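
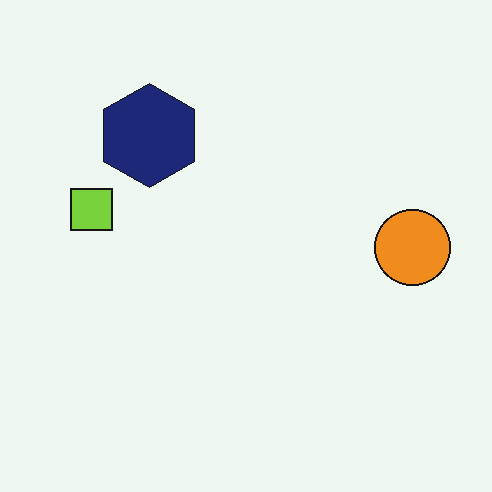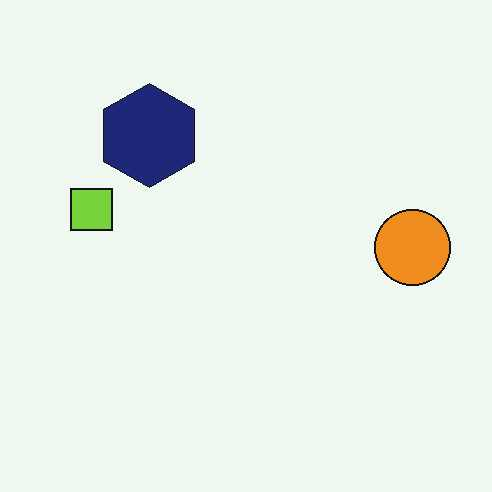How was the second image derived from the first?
Given moderate JPEG compression.

Blocky 8×8 compression artifacts appear around shape edges and the flat background shows ringing — characteristic JPEG degradation.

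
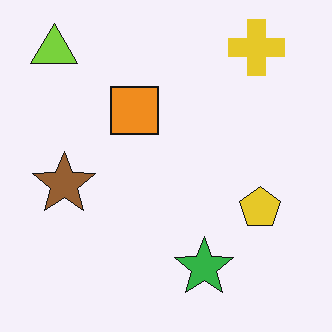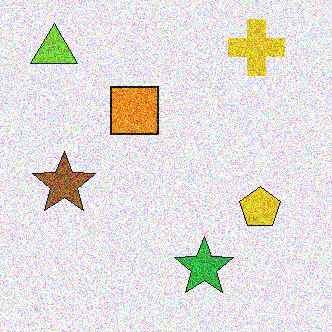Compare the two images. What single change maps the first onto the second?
The transformation is: degraded with strong gaussian noise.

Random speckle covers the whole image, including the flat background.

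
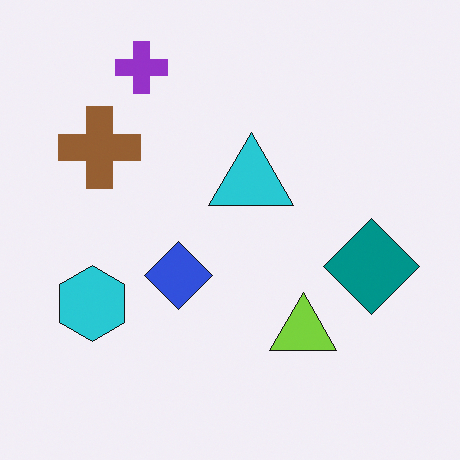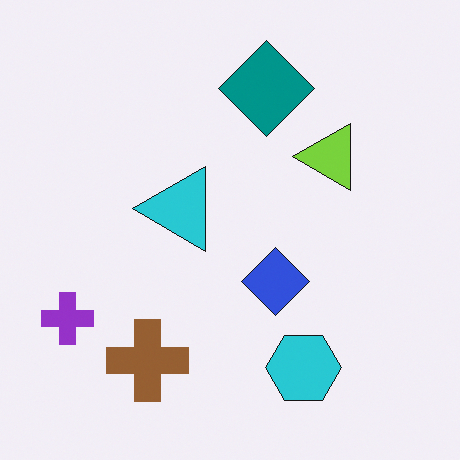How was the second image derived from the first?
Rotated 90° counter-clockwise.

The purple cross sits in the top-left of the first image and the bottom-left of the second — consistent with a whole-image 90° counter-clockwise rotation.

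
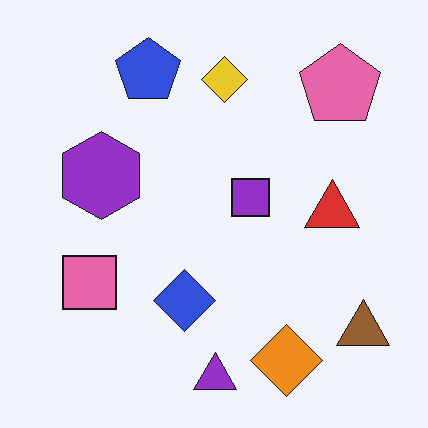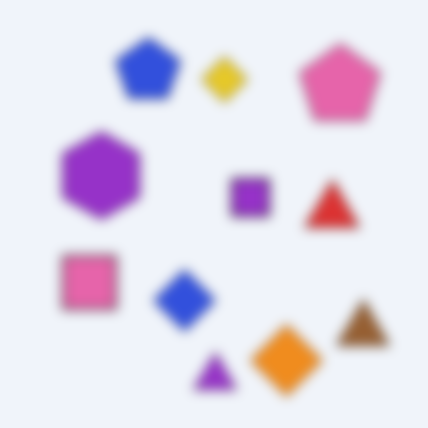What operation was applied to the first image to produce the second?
Strongly gaussian-blurred.

Shape edges and outlines are uniformly softened across the whole image.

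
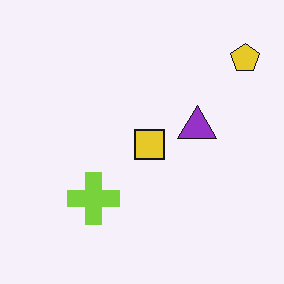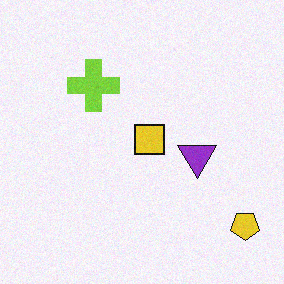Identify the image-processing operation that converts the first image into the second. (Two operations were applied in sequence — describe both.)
The image was flipped vertically (top ↔ bottom), then degraded with a light layer of grain.

The yellow pentagon is in the top-right of the first image and the bottom-right of the second — shapes on opposite sides of the horizontal midline have swapped in a mirror flip. Random speckle covers the whole image, including the flat background.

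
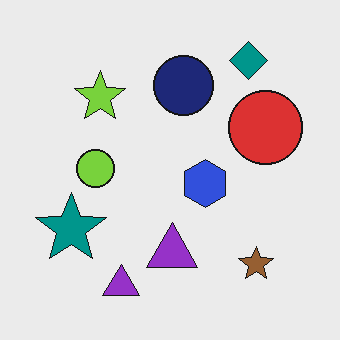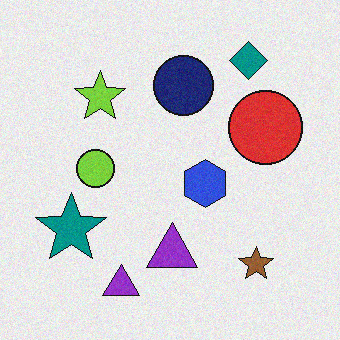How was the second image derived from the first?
The image was degraded with light additive noise.

Random speckle covers the whole image, including the flat background.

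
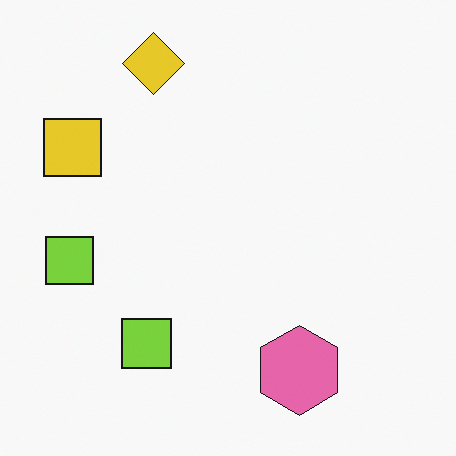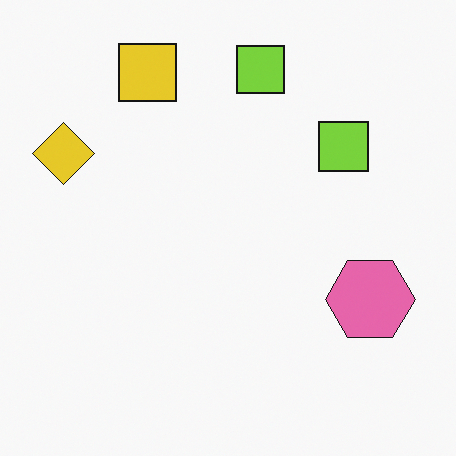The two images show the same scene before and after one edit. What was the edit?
The image was transposed (reflected across the top-left ↔ bottom-right diagonal).

Shapes have swapped their row and column positions — what was in the top-right is now in the bottom-left — a diagonal reflection.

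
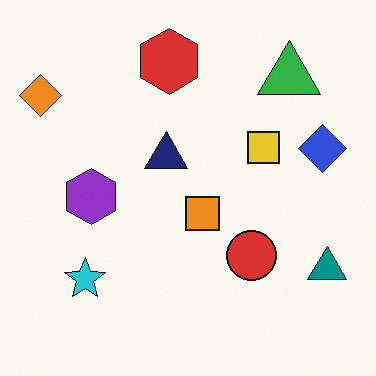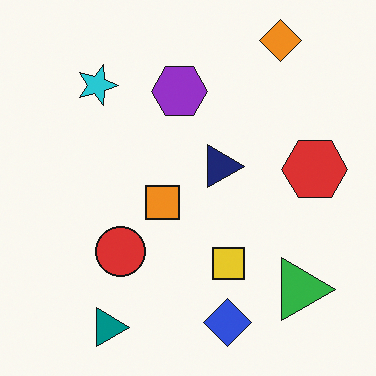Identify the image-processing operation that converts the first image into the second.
The second image is the first rotated 90° clockwise.

The orange diamond sits in the top-left of the first image and the top-right of the second — consistent with a whole-image 90° clockwise rotation.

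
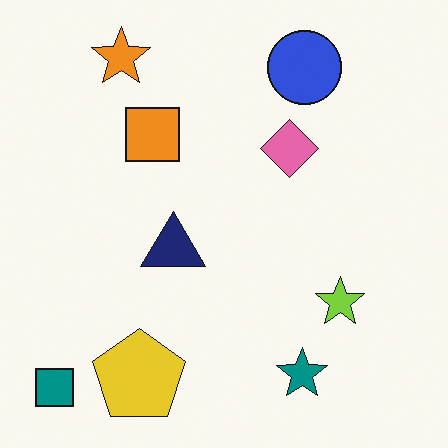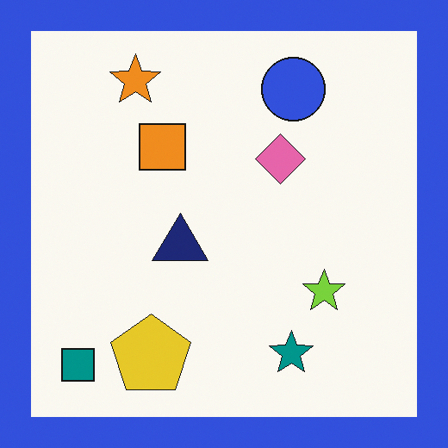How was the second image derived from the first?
Framed with a blue border.

A solid blue frame runs around the edge of the second image, with the content slightly shrunk inside it.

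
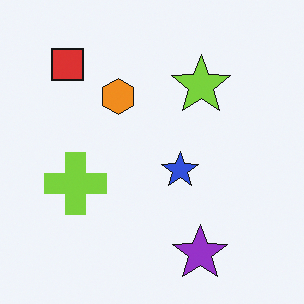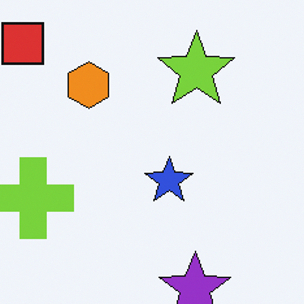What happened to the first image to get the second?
The second image is the first cropped slightly and scaled back up.

The visible shapes are larger and the field of view is narrower; shapes near the original edges may be partly or wholly outside the frame — a crop-and-rescale.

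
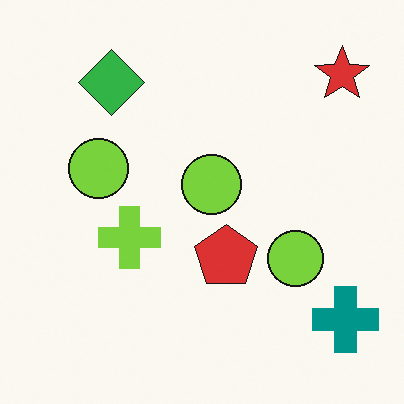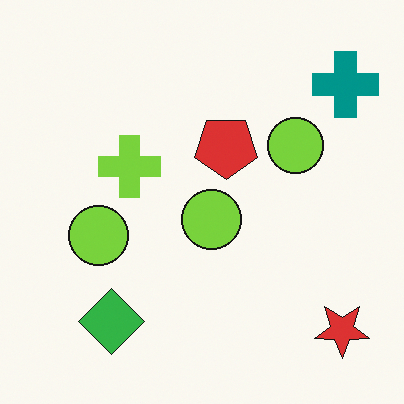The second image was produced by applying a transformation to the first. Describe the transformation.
It was flipped vertically (top ↔ bottom).

The red star is in the top-right of the first image and the bottom-right of the second — shapes on opposite sides of the horizontal midline have swapped in a mirror flip.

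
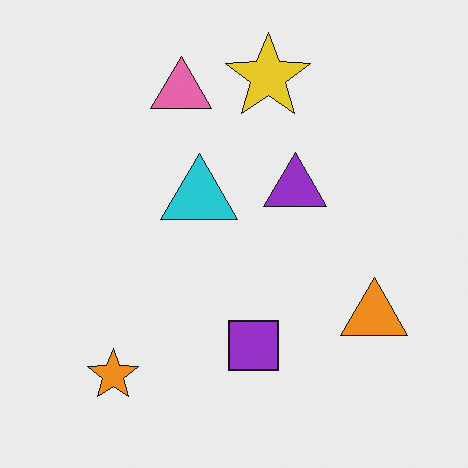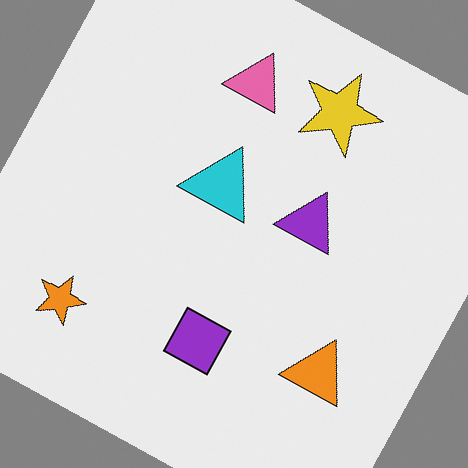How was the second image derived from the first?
It was rotated clockwise by a clearly visible amount.

Every shape is tilted by the same angle and the image corners show triangular fill wedges — a whole-image rotation by a non-right angle.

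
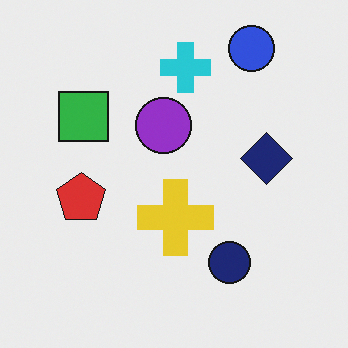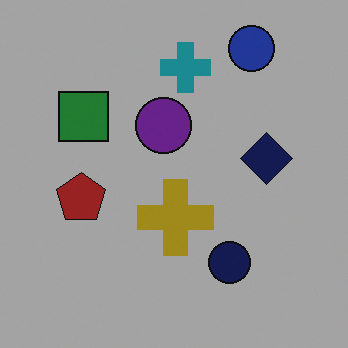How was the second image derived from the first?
The transformation is: substantially darkened.

Every pixel — background and shapes alike — is uniformly darkened.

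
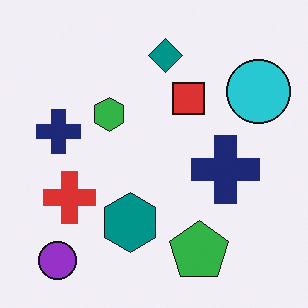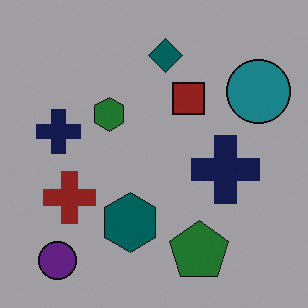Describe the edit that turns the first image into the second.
The second image is the first noticeably darkened.

Every pixel — background and shapes alike — is uniformly darkened.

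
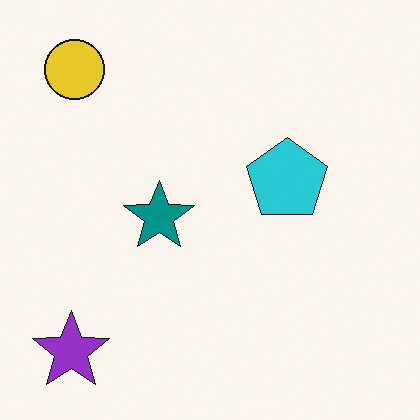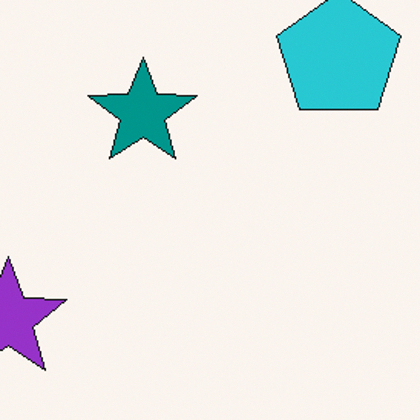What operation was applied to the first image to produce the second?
Cropped slightly and scaled back up.

The visible shapes are larger and the field of view is narrower; shapes near the original edges may be partly or wholly outside the frame — a crop-and-rescale.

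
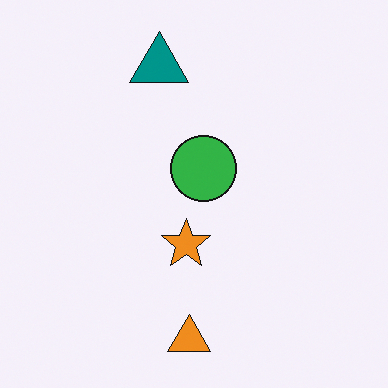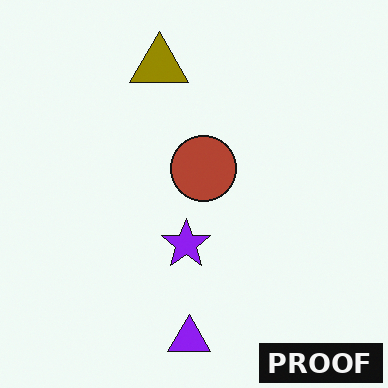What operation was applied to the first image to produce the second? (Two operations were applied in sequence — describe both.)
The second image is the first hue-shifted by a large amount, then watermarked with the text "PROOF" in the lower-right corner.

Every shape's color has rotated by the same amount around the hue wheel — a uniform hue shift. A dark label reading "PROOF" appears in the lower-right corner.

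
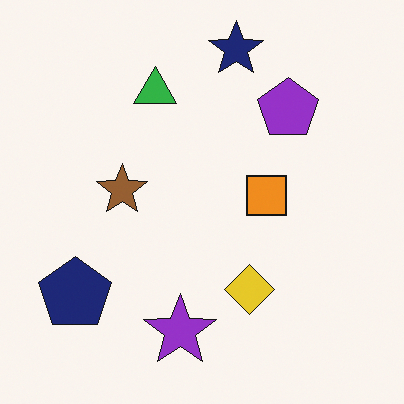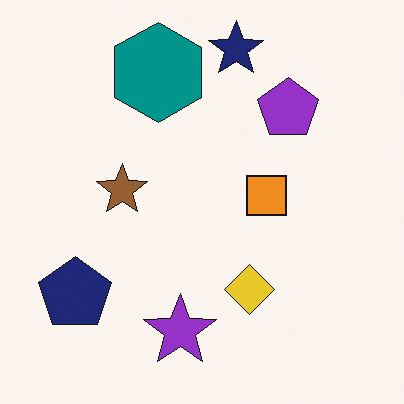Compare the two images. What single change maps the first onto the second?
The transformation is: overlaid with an additional teal hexagon.

A teal hexagon appears in the second image that is absent from the first.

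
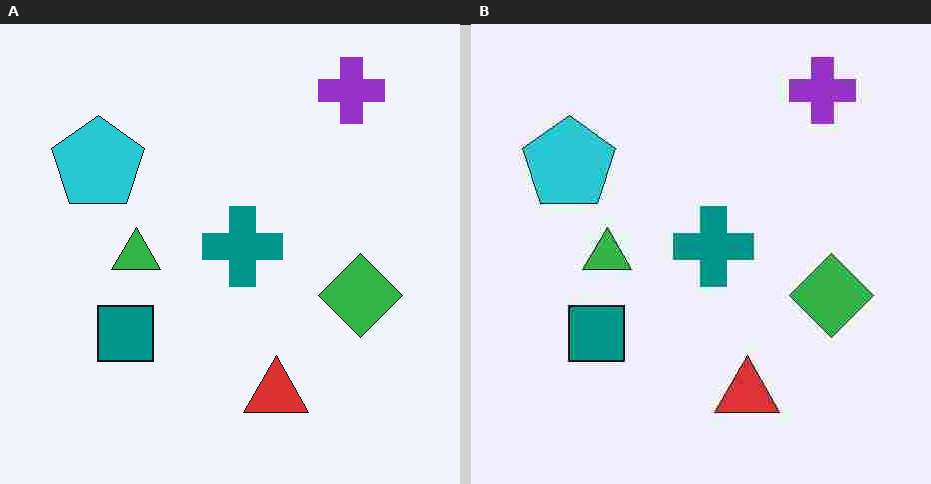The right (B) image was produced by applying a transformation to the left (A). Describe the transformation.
It was degraded with heavy JPEG compression.

Blocky 8×8 compression artifacts appear around shape edges and the flat background shows ringing — characteristic JPEG degradation.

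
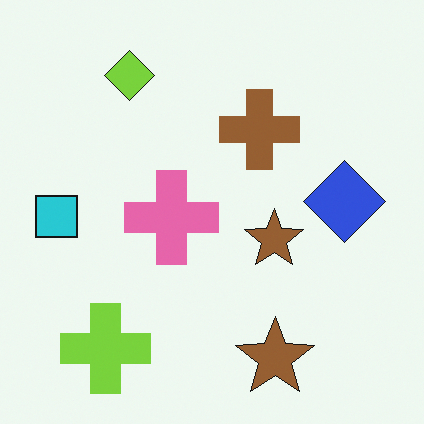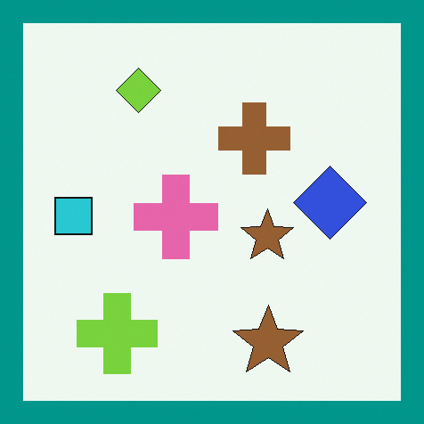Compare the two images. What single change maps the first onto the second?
This is the original image framed with a teal border.

A solid teal frame runs around the edge of the second image, with the content slightly shrunk inside it.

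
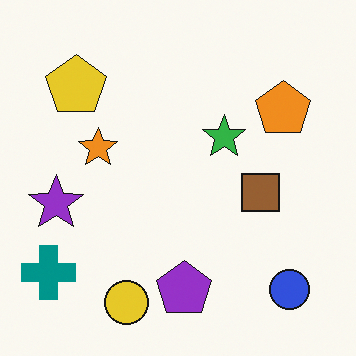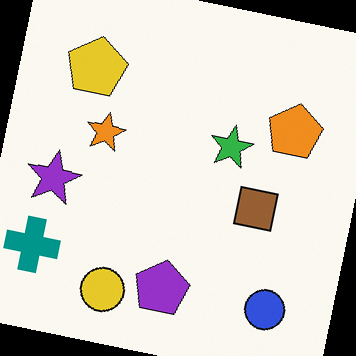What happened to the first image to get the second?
The transformation is: rotated clockwise by a few degrees.

Every shape is tilted by the same angle and the image corners show triangular fill wedges — a whole-image rotation by a non-right angle.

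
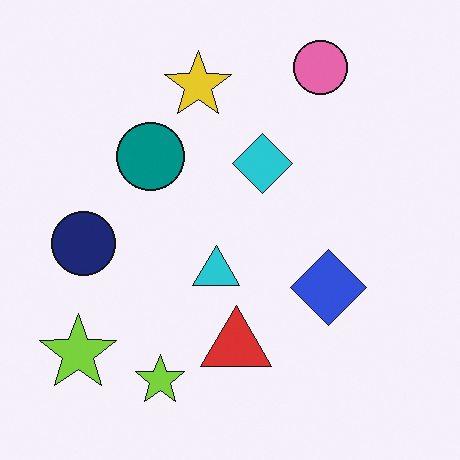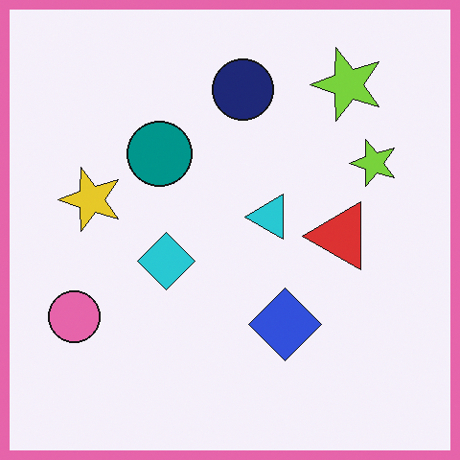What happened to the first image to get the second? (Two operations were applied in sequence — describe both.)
It was transposed (reflected across the top-left ↔ bottom-right diagonal), then framed with a pink border.

Shapes have swapped their row and column positions — what was in the top-right is now in the bottom-left — a diagonal reflection. A solid pink frame runs around the edge of the second image, with the content slightly shrunk inside it.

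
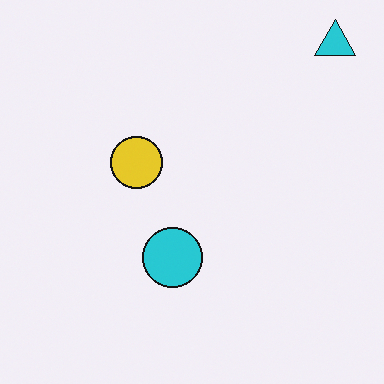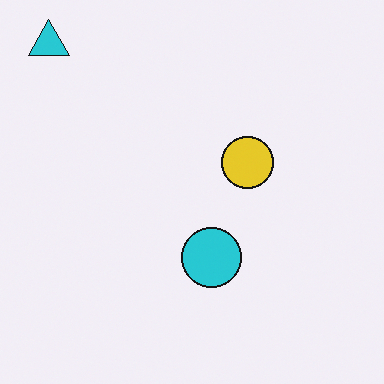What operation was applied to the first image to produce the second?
This is the original image flipped horizontally (left ↔ right).

The cyan triangle is in the top-right of the first image and the top-left of the second — shapes on opposite sides of the vertical midline have swapped in a mirror flip.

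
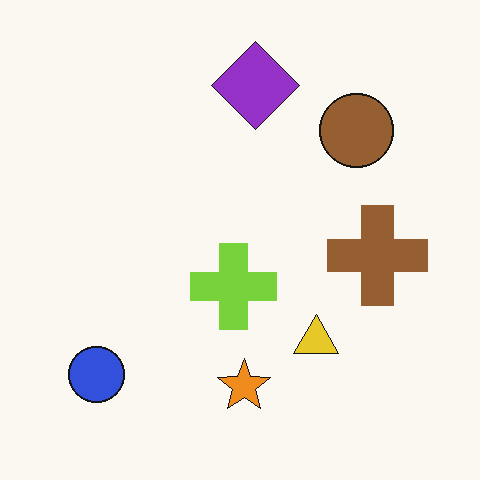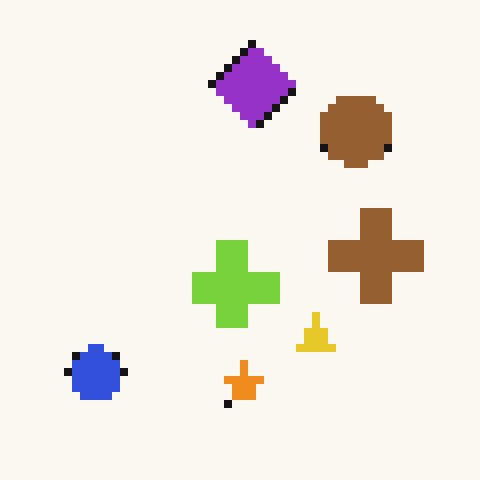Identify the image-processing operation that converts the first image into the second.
The transformation is: moderately pixelated.

Shapes are reduced to large square blocks; fine edges and outlines are lost — a downscale-then-upscale (mosaic) effect.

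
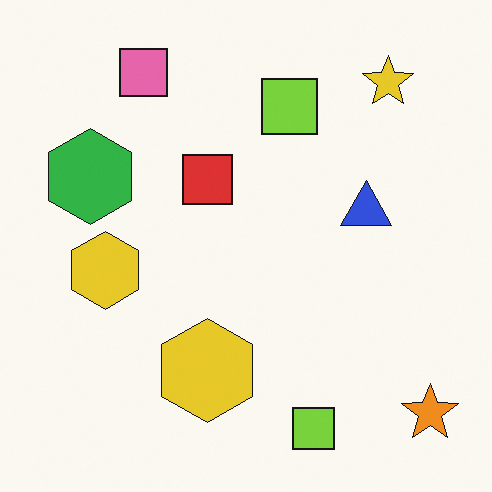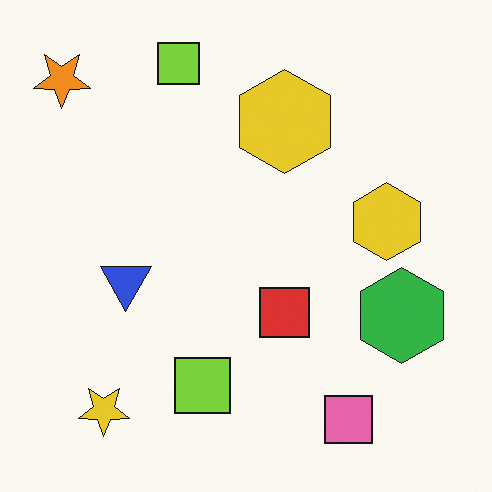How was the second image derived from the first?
The image was rotated 180°.

The orange star sits in the bottom-right of the first image and the top-left of the second — consistent with a whole-image 180° rotation.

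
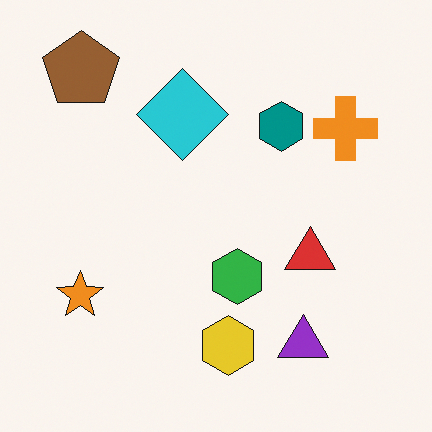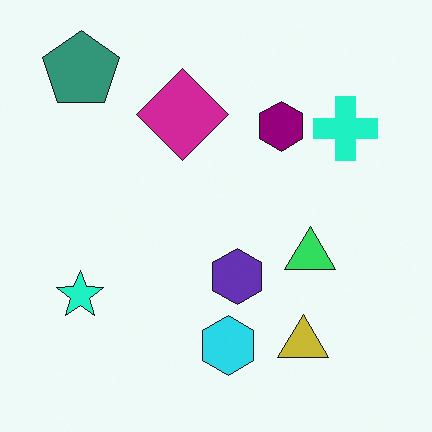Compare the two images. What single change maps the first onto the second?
It was hue-shifted by a moderate amount.

Every shape's color has rotated by the same amount around the hue wheel — a uniform hue shift.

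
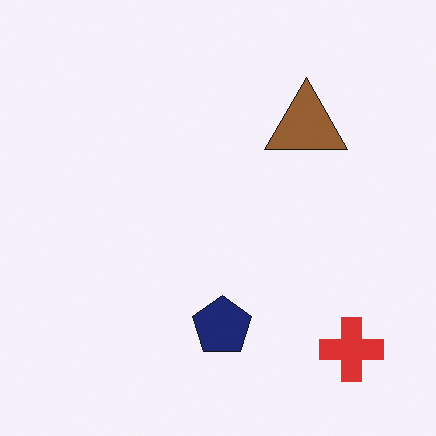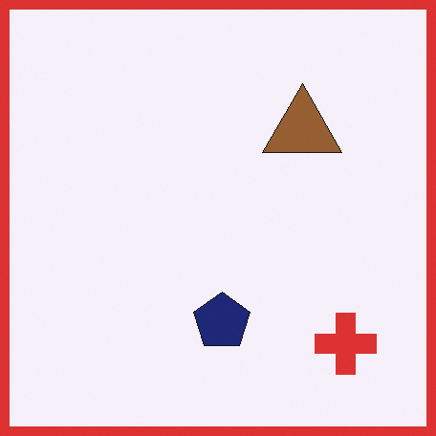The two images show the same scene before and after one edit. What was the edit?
The second image is the first framed with a red border.

A solid red frame runs around the edge of the second image, with the content slightly shrunk inside it.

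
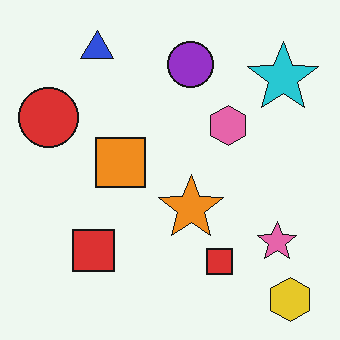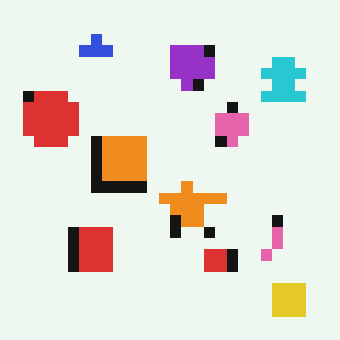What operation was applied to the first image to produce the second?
The second image is the first heavily pixelated into large blocks.

Shapes are reduced to large square blocks; fine edges and outlines are lost — a downscale-then-upscale (mosaic) effect.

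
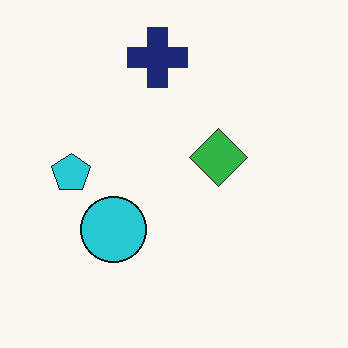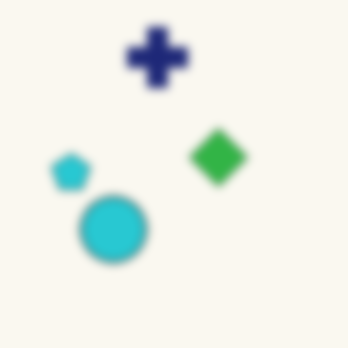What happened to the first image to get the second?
This is the original image noticeably gaussian-blurred.

Shape edges and outlines are uniformly softened across the whole image.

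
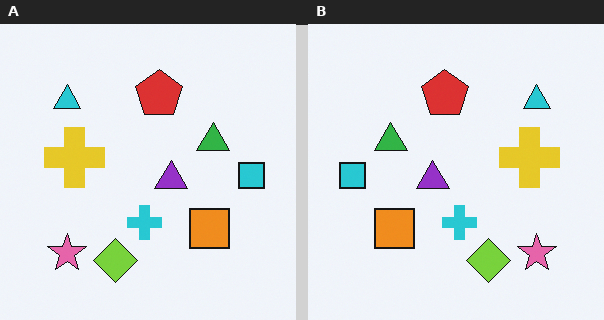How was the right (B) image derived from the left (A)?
This is the original image flipped horizontally (left ↔ right).

The cyan square is in the right of the left (A) image and the left of the right (B) — shapes on opposite sides of the vertical midline have swapped in a mirror flip.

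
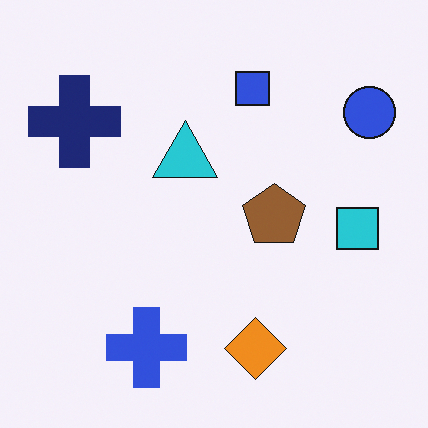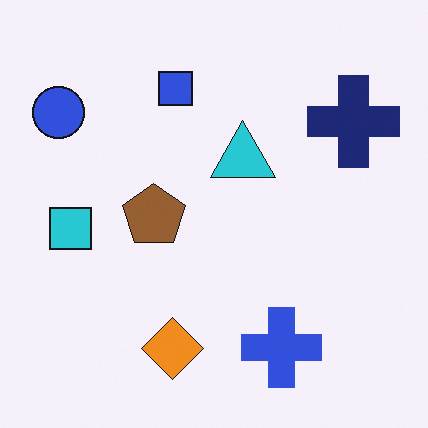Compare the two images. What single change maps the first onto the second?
The image was flipped horizontally (left ↔ right).

The blue circle is in the top-right of the first image and the top-left of the second — shapes on opposite sides of the vertical midline have swapped in a mirror flip.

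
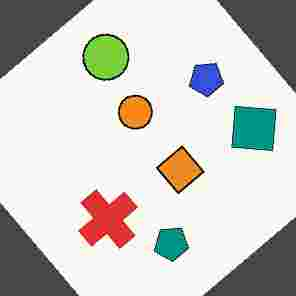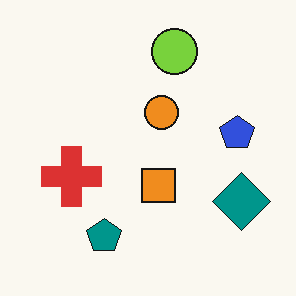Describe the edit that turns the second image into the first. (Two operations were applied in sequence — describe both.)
The first image is the second rotated counter-clockwise by a large amount — several tens of degrees, then degraded with heavy JPEG compression.

Every shape is tilted by the same angle and the image corners show triangular fill wedges — a whole-image rotation by a non-right angle. Blocky 8×8 compression artifacts appear around shape edges and the flat background shows ringing — characteristic JPEG degradation.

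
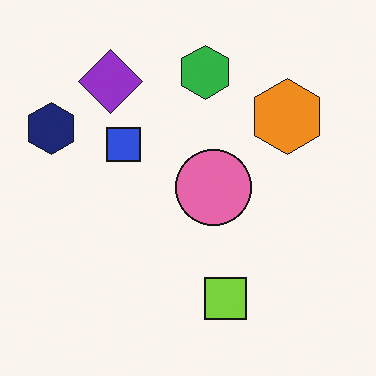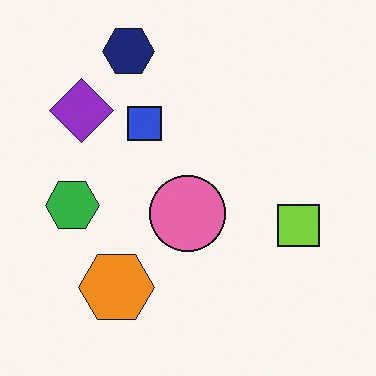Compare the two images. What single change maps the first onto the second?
It was transposed (reflected across the top-left ↔ bottom-right diagonal).

Shapes have swapped their row and column positions — what was in the top-right is now in the bottom-left — a diagonal reflection.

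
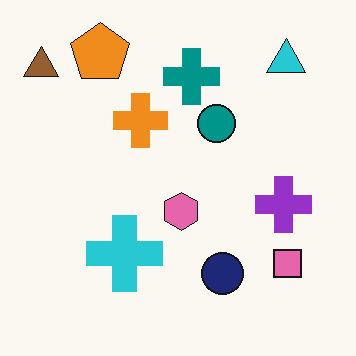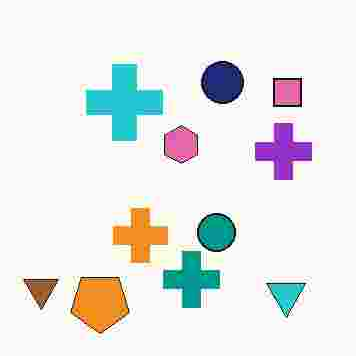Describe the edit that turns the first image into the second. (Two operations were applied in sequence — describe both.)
It was degraded with heavy JPEG compression, then flipped vertically (top ↔ bottom).

Blocky 8×8 compression artifacts appear around shape edges and the flat background shows ringing — characteristic JPEG degradation. The orange pentagon is in the top-left of the first image and the bottom-left of the second — shapes on opposite sides of the horizontal midline have swapped in a mirror flip.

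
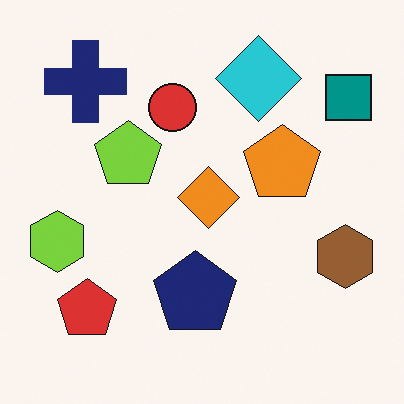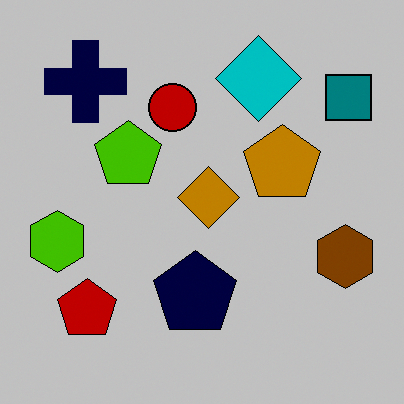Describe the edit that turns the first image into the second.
The image was aggressively posterized.

Each flat color has snapped to a coarser quantized level — most visibly, the near-white background has dropped to a flat grey.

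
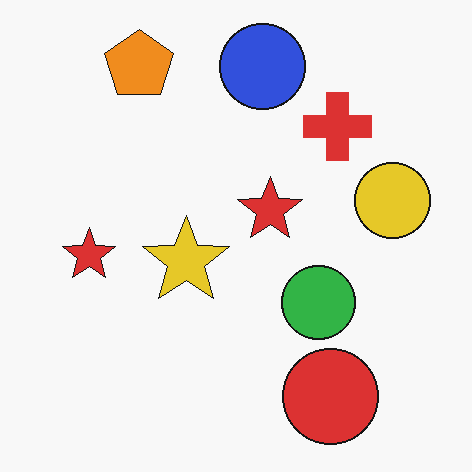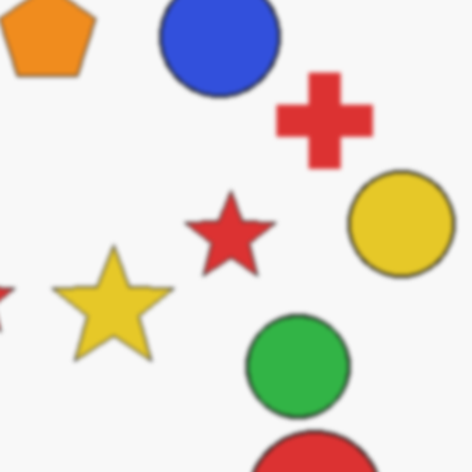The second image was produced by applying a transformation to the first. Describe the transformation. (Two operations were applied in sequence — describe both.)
It was given a subtle gaussian blur, then cropped to a modestly smaller region and rescaled.

Shape edges and outlines are uniformly softened across the whole image. The visible shapes are larger and the field of view is narrower; shapes near the original edges may be partly or wholly outside the frame — a crop-and-rescale.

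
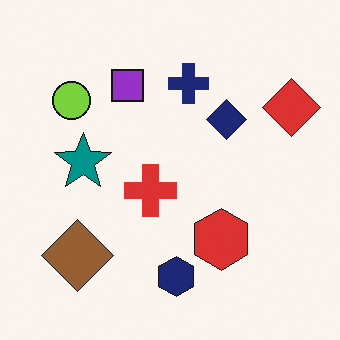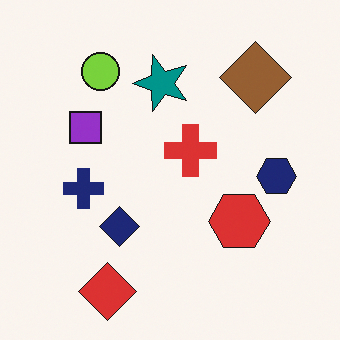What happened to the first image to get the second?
The transformation is: transposed (reflected across the top-left ↔ bottom-right diagonal).

Shapes have swapped their row and column positions — what was in the top-right is now in the bottom-left — a diagonal reflection.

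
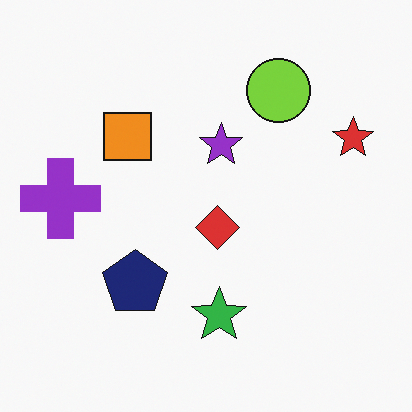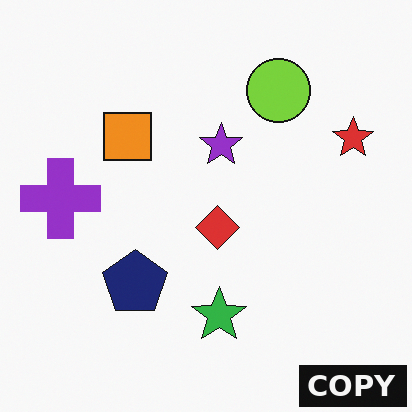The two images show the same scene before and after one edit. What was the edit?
The second image is the first watermarked with the text "COPY" in the lower-right corner.

A dark label reading "COPY" appears in the lower-right corner.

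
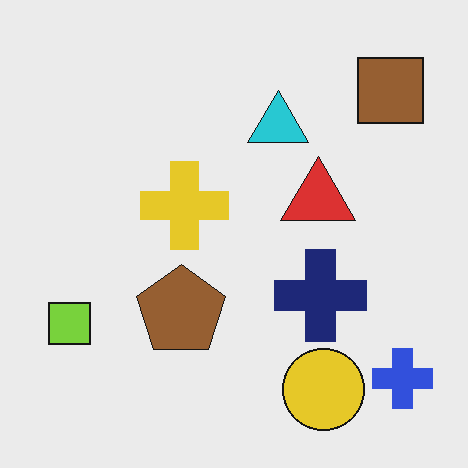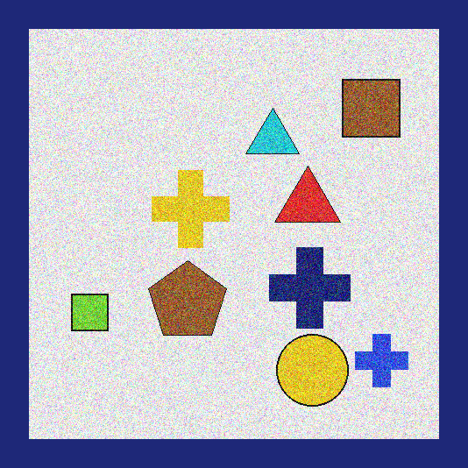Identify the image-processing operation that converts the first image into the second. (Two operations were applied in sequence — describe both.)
This is the original image degraded with heavy additive noise, then framed with a navy border.

Random speckle covers the whole image, including the flat background. A solid navy frame runs around the edge of the second image, with the content slightly shrunk inside it.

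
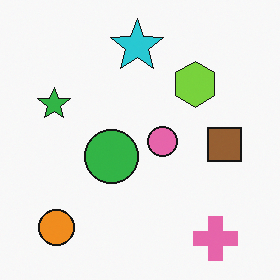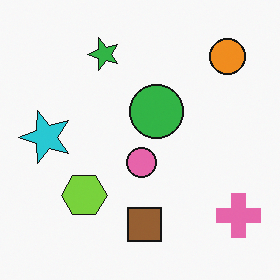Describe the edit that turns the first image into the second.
The transformation is: transposed (reflected across the top-left ↔ bottom-right diagonal).

Shapes have swapped their row and column positions — what was in the top-right is now in the bottom-left — a diagonal reflection.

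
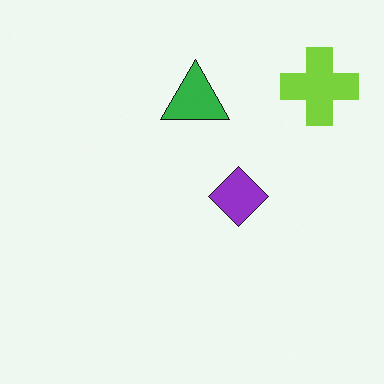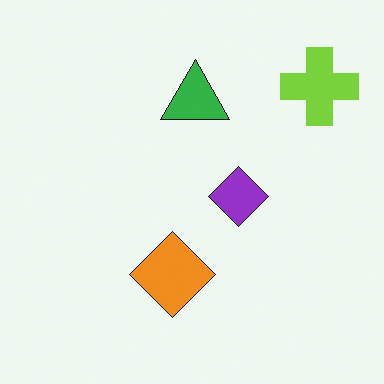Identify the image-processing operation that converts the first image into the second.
Overlaid with an additional orange diamond.

An orange diamond appears in the second image that is absent from the first.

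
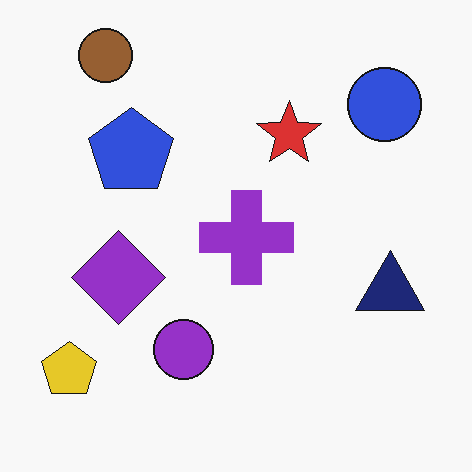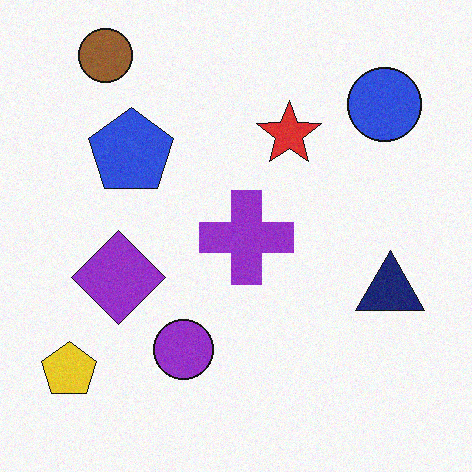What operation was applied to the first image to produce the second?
The second image is the first degraded with light additive noise.

Random speckle covers the whole image, including the flat background.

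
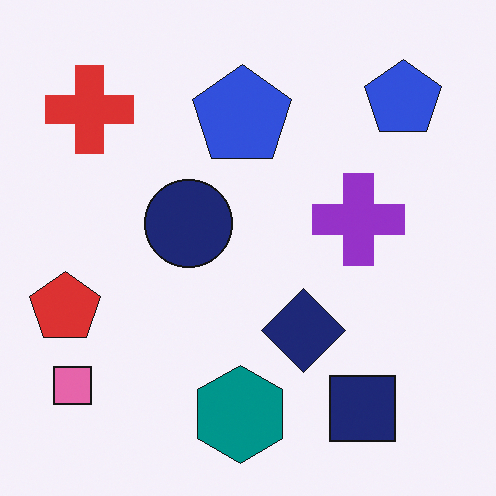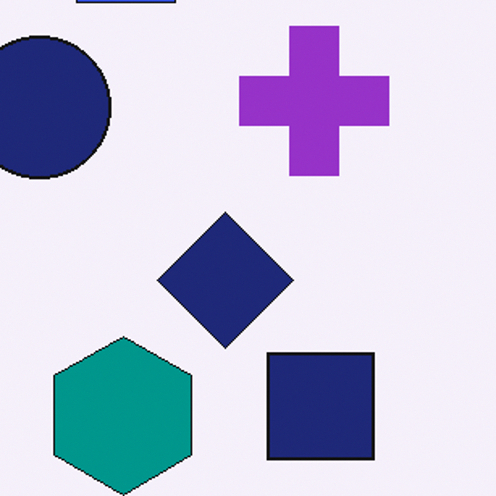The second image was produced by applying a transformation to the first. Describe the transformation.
Cropped to a noticeably smaller region and rescaled.

The visible shapes are larger and the field of view is narrower; shapes near the original edges may be partly or wholly outside the frame — a crop-and-rescale.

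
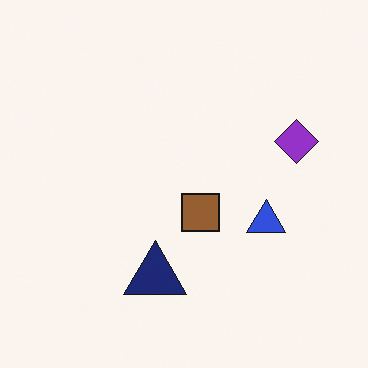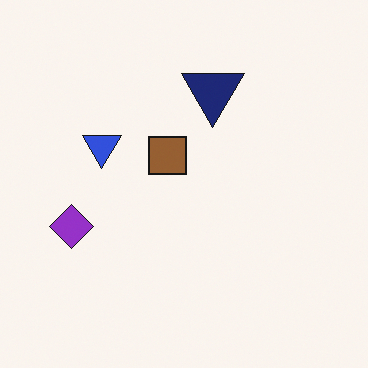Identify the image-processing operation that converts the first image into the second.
The image was rotated 180°.

The purple diamond sits in the right of the first image and the left of the second — consistent with a whole-image 180° rotation.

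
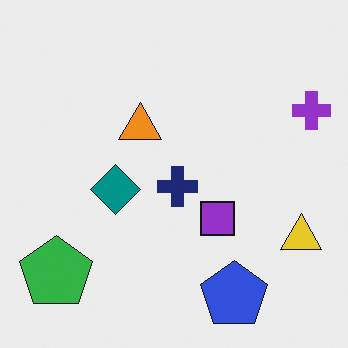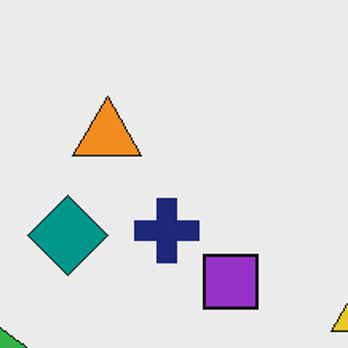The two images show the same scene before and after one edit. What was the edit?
The transformation is: cropped slightly and scaled back up.

The visible shapes are larger and the field of view is narrower; shapes near the original edges may be partly or wholly outside the frame — a crop-and-rescale.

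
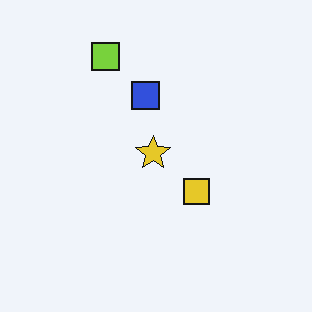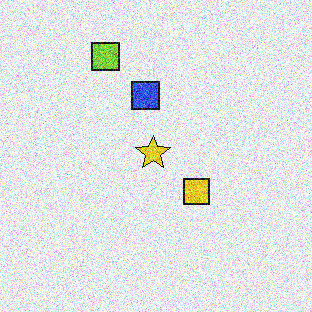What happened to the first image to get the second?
Degraded with a thick layer of grain.

Random speckle covers the whole image, including the flat background.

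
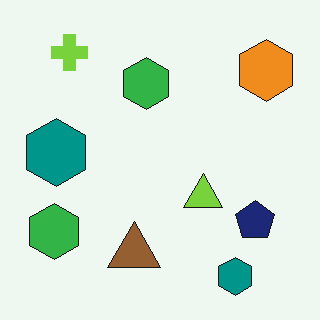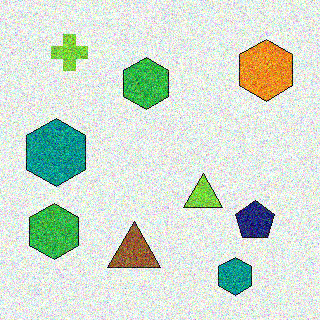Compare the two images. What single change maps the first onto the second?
Degraded with a thick layer of grain.

Random speckle covers the whole image, including the flat background.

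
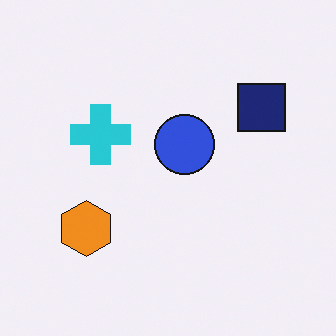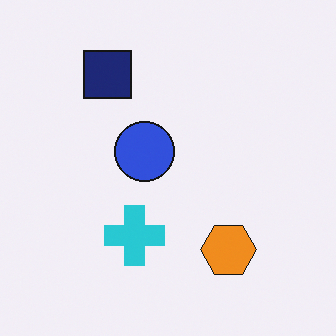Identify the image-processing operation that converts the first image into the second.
It was rotated 90° counter-clockwise.

The navy square sits in the top-right of the first image and the top-left of the second — consistent with a whole-image 90° counter-clockwise rotation.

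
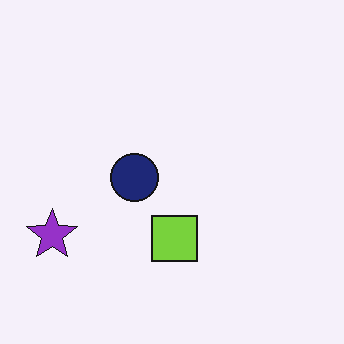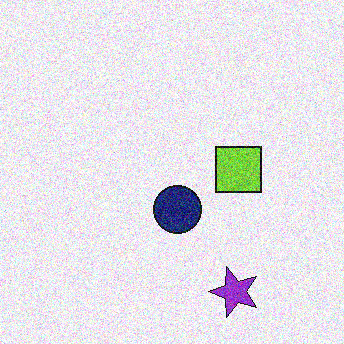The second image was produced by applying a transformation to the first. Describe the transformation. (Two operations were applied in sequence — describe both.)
The second image is the first rotated 90° counter-clockwise, then degraded with heavy additive noise.

The purple star sits in the bottom-left of the first image and the bottom-right of the second — consistent with a whole-image 90° counter-clockwise rotation. Random speckle covers the whole image, including the flat background.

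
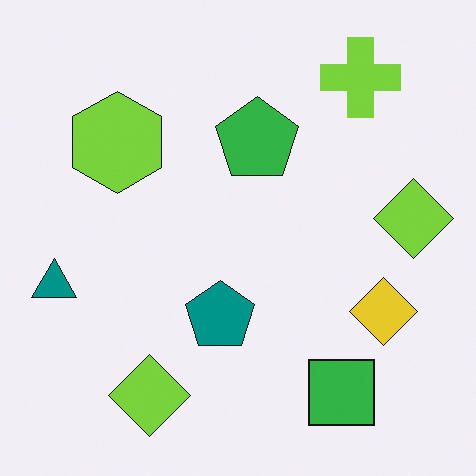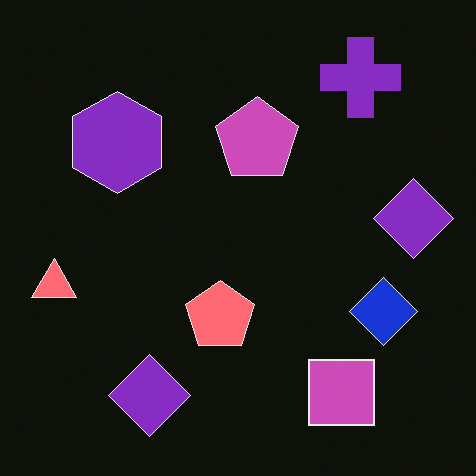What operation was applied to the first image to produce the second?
This is the original image color-inverted (negative).

The light background has become dark and every shape's color is its complement — a photographic negative.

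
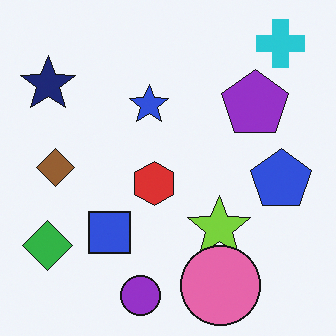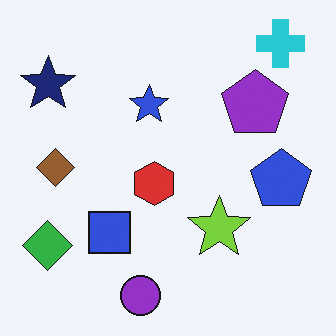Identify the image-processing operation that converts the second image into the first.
The image was overlaid with an additional pink circle.

A pink circle appears in the first image that is absent from the second.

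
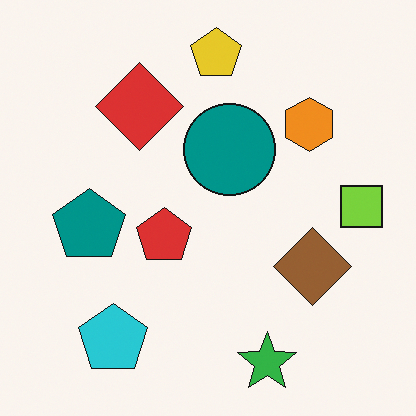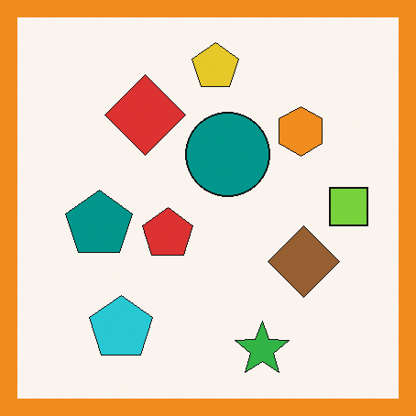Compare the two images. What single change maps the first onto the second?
This is the original image framed with a orange border.

A solid orange frame runs around the edge of the second image, with the content slightly shrunk inside it.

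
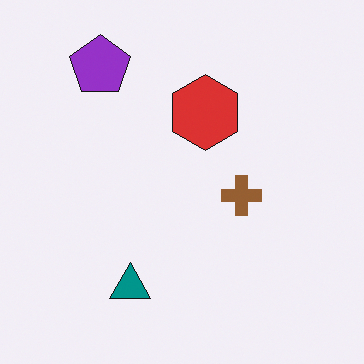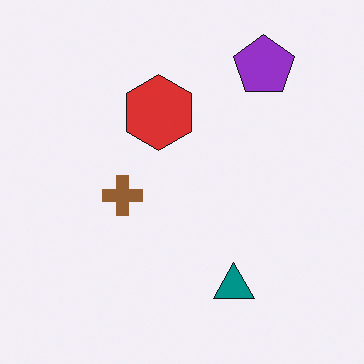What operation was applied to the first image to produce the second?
The transformation is: flipped horizontally (left ↔ right).

The purple pentagon is in the top-left of the first image and the top-right of the second — shapes on opposite sides of the vertical midline have swapped in a mirror flip.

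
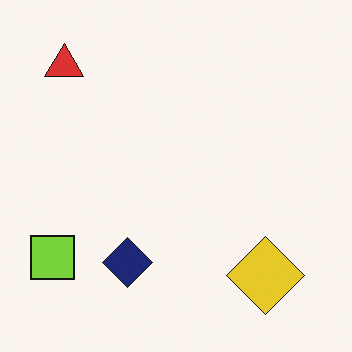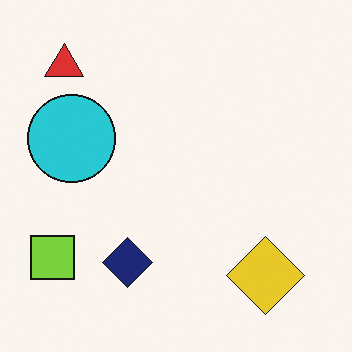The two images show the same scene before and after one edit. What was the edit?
The image was overlaid with an additional cyan circle.

A cyan circle appears in the second image that is absent from the first.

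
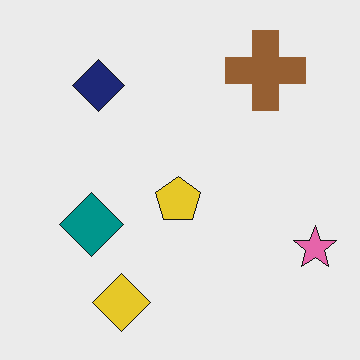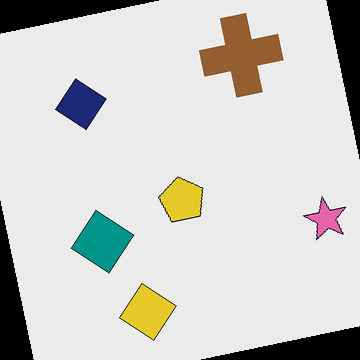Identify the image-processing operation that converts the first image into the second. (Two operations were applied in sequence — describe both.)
The image was rotated counter-clockwise by a slight angle, then given moderate JPEG compression.

Every shape is tilted by the same angle and the image corners show triangular fill wedges — a whole-image rotation by a non-right angle. Blocky 8×8 compression artifacts appear around shape edges and the flat background shows ringing — characteristic JPEG degradation.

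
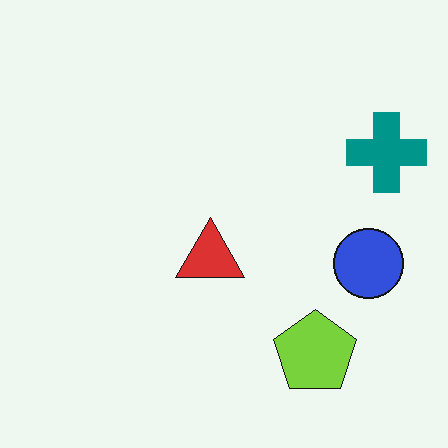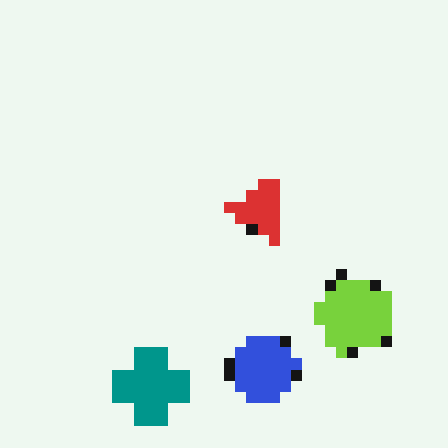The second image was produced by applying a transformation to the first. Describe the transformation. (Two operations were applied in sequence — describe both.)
The second image is the first heavily pixelated into large blocks, then transposed (reflected across the top-left ↔ bottom-right diagonal).

Shapes are reduced to large square blocks; fine edges and outlines are lost — a downscale-then-upscale (mosaic) effect. Shapes have swapped their row and column positions — what was in the top-right is now in the bottom-left — a diagonal reflection.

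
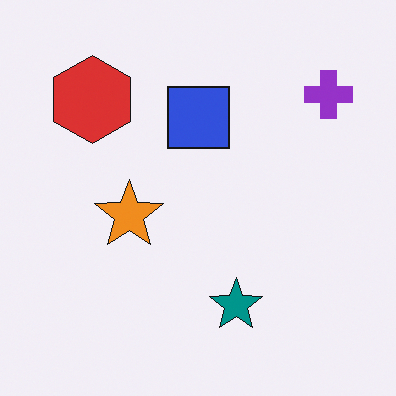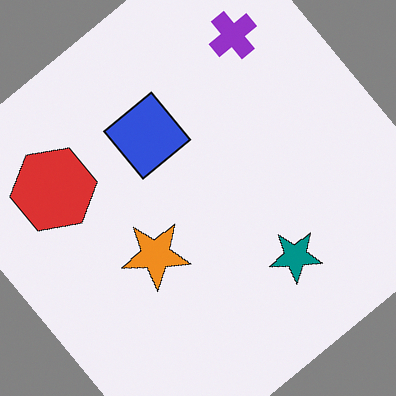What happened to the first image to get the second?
Rotated counter-clockwise by a large amount — several tens of degrees.

Every shape is tilted by the same angle and the image corners show triangular fill wedges — a whole-image rotation by a non-right angle.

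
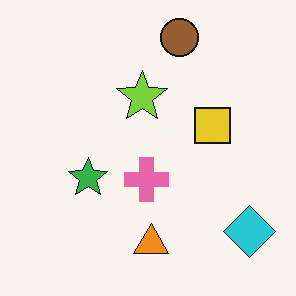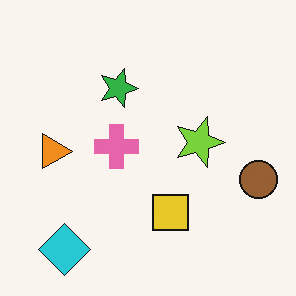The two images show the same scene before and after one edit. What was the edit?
The image was rotated 90° clockwise.

The cyan diamond sits in the bottom-right of the first image and the bottom-left of the second — consistent with a whole-image 90° clockwise rotation.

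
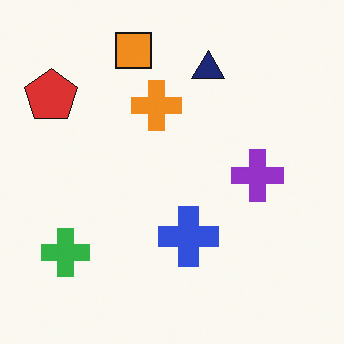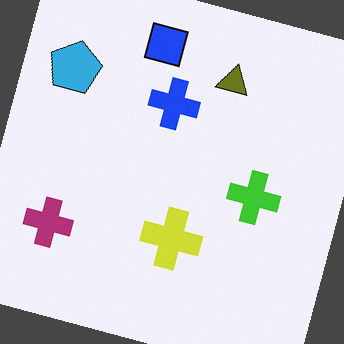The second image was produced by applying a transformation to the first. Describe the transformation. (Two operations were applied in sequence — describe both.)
The image was hue-shifted through roughly half the color wheel, then rotated clockwise by a clearly visible amount.

Every shape's color has rotated by the same amount around the hue wheel — a uniform hue shift. Every shape is tilted by the same angle and the image corners show triangular fill wedges — a whole-image rotation by a non-right angle.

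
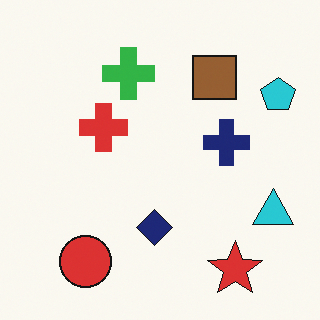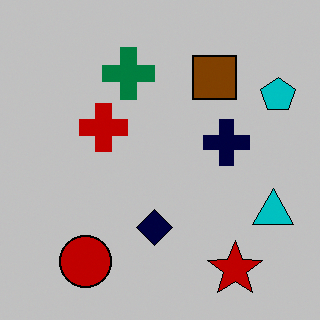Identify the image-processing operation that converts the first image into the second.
It was heavily posterized to just a handful of flat colors.

Each flat color has snapped to a coarser quantized level — most visibly, the near-white background has dropped to a flat grey.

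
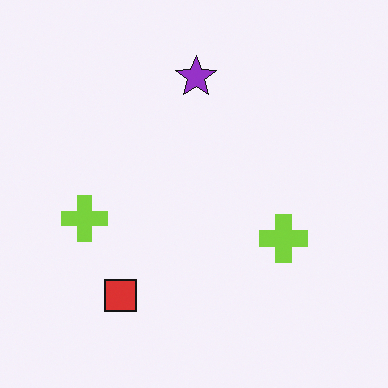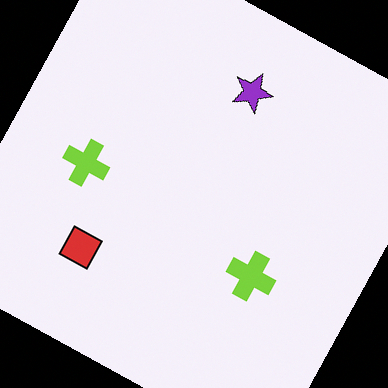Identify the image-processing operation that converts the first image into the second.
Rotated clockwise by a clearly visible amount.

Every shape is tilted by the same angle and the image corners show triangular fill wedges — a whole-image rotation by a non-right angle.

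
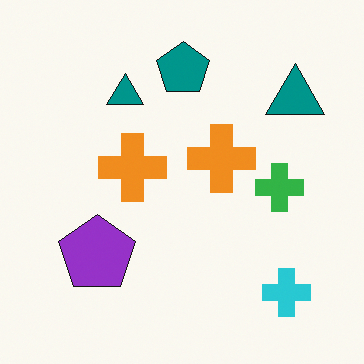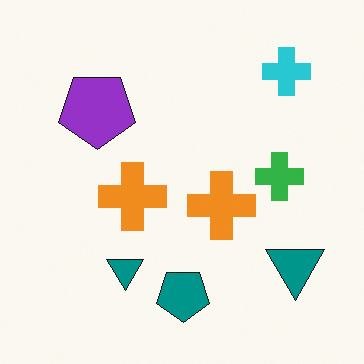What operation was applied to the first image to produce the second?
It was flipped vertically (top ↔ bottom).

The teal pentagon is in the top of the first image and the bottom of the second — shapes on opposite sides of the horizontal midline have swapped in a mirror flip.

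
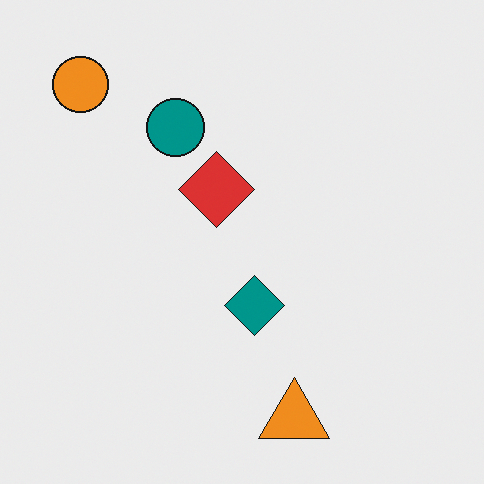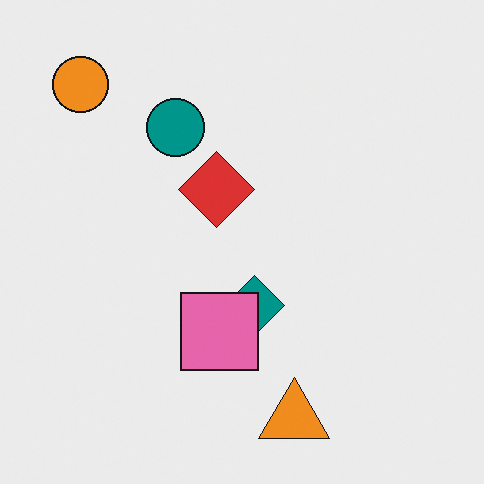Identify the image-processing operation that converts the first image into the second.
The image was overlaid with an additional pink square.

A pink square appears in the second image that is absent from the first.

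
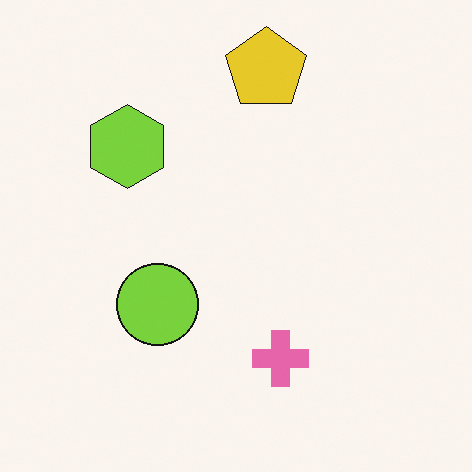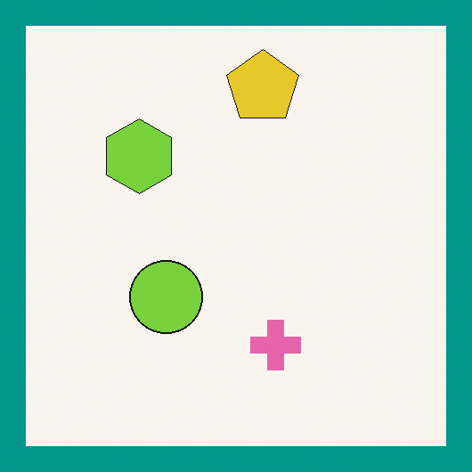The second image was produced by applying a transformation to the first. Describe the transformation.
The transformation is: framed with a teal border.

A solid teal frame runs around the edge of the second image, with the content slightly shrunk inside it.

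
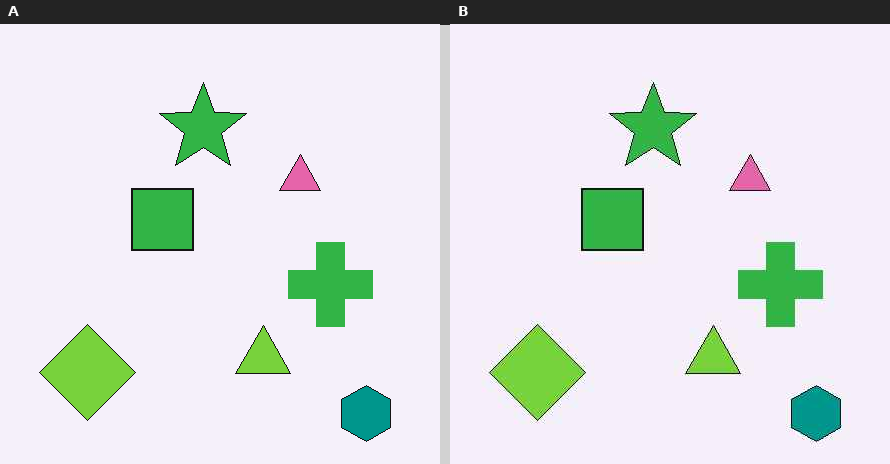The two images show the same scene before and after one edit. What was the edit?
The right (B) image is the left (A) given moderate JPEG compression.

Blocky 8×8 compression artifacts appear around shape edges and the flat background shows ringing — characteristic JPEG degradation.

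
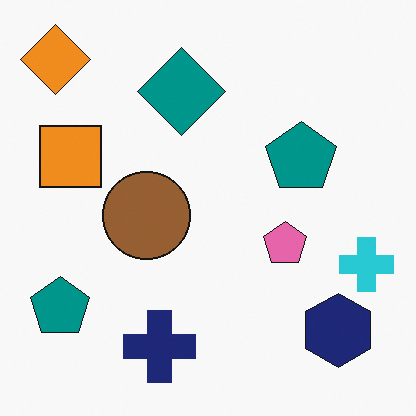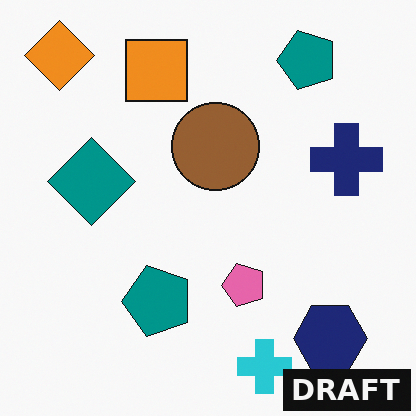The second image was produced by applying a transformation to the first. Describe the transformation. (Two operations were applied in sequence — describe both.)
It was transposed (reflected across the top-left ↔ bottom-right diagonal), then watermarked with the text "DRAFT" in the lower-right corner.

Shapes have swapped their row and column positions — what was in the top-right is now in the bottom-left — a diagonal reflection. A dark label reading "DRAFT" appears in the lower-right corner.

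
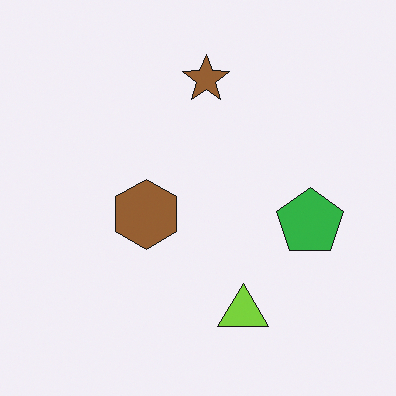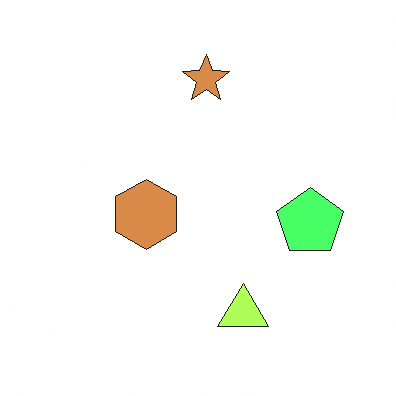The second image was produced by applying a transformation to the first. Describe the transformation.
It was noticeably brightened.

Every pixel — background and shapes alike — is uniformly brightened.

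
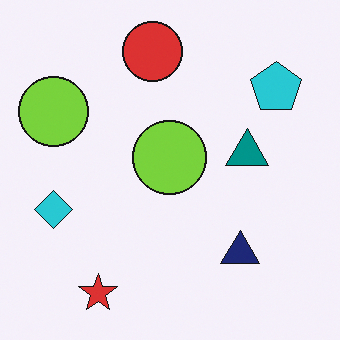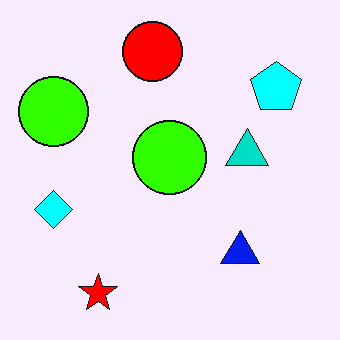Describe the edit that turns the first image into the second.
It was heavily oversaturated.

All colors are more vivid — a global saturation change.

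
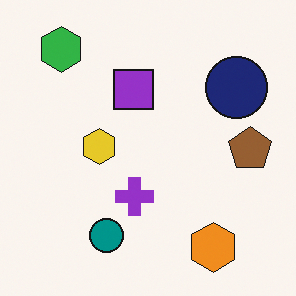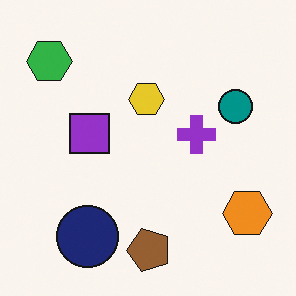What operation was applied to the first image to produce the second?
The image was transposed (reflected across the top-left ↔ bottom-right diagonal).

Shapes have swapped their row and column positions — what was in the top-right is now in the bottom-left — a diagonal reflection.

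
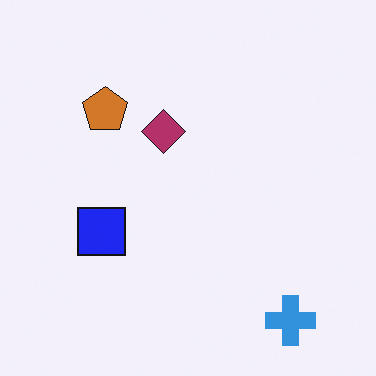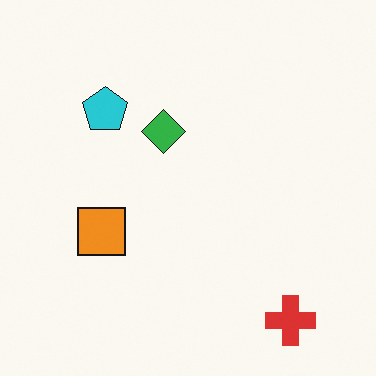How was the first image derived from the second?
Hue-shifted by a large amount.

Every shape's color has rotated by the same amount around the hue wheel — a uniform hue shift.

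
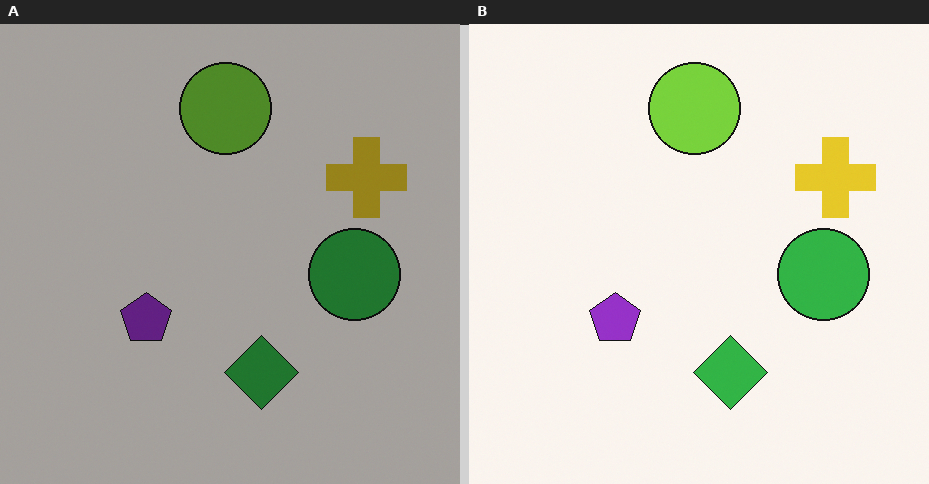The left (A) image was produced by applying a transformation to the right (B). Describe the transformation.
The transformation is: darkened a lot.

Every pixel — background and shapes alike — is uniformly darkened.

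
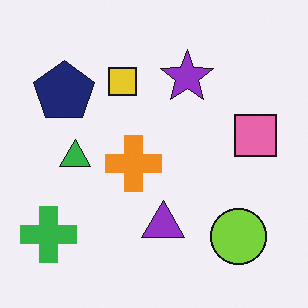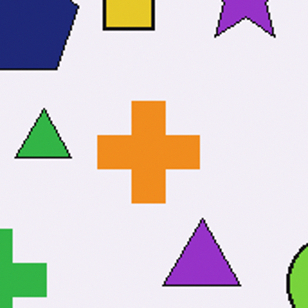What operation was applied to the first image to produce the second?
The transformation is: cropped to a noticeably smaller region and rescaled.

The visible shapes are larger and the field of view is narrower; shapes near the original edges may be partly or wholly outside the frame — a crop-and-rescale.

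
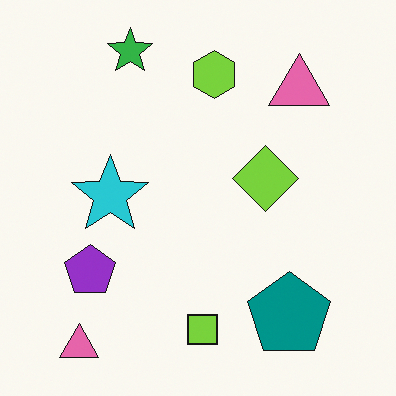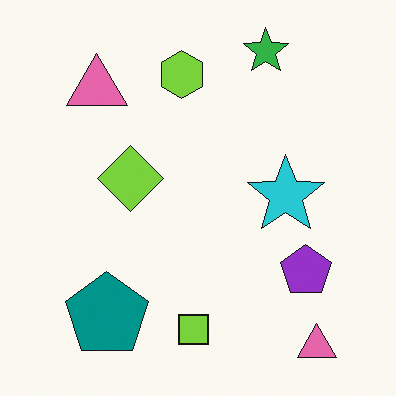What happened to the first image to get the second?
Flipped horizontally (left ↔ right).

The purple pentagon is in the bottom-left of the first image and the bottom-right of the second — shapes on opposite sides of the vertical midline have swapped in a mirror flip.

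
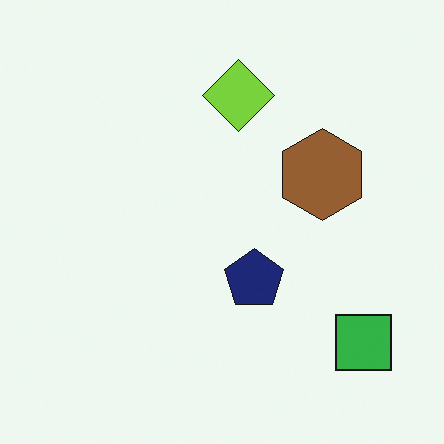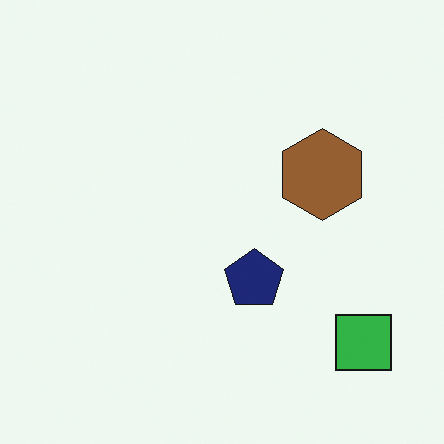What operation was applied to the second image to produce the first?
This is the original image overlaid with an additional lime diamond.

A lime diamond appears in the first image that is absent from the second.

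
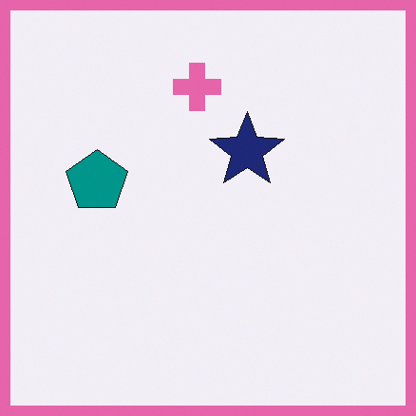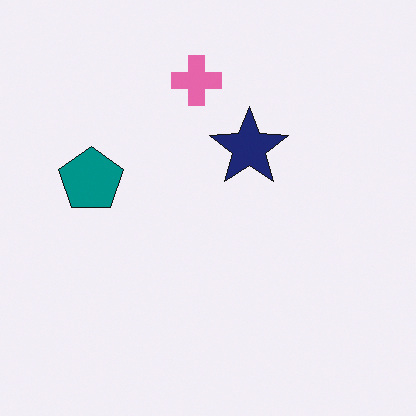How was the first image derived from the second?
The transformation is: framed with a pink border.

A solid pink frame runs around the edge of the first image, with the content slightly shrunk inside it.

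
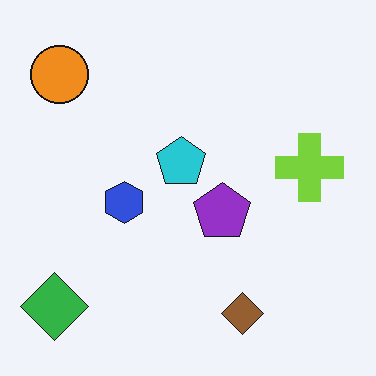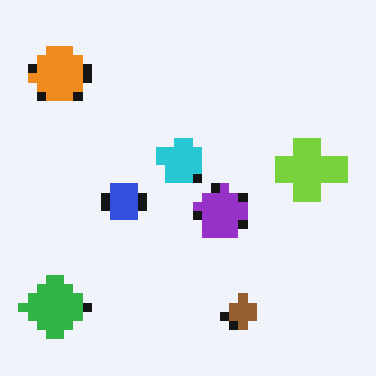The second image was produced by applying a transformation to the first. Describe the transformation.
The transformation is: coarsely pixelated.

Shapes are reduced to large square blocks; fine edges and outlines are lost — a downscale-then-upscale (mosaic) effect.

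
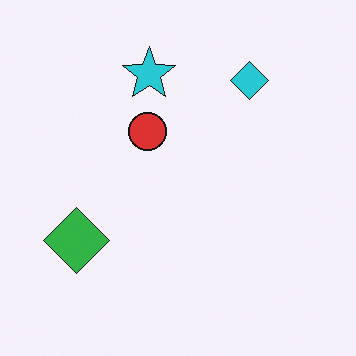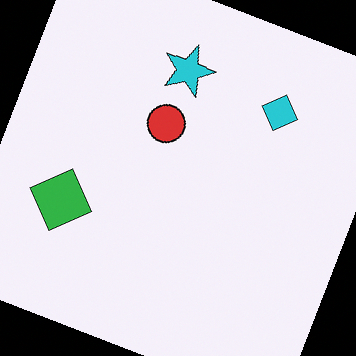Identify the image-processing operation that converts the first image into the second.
The transformation is: rotated clockwise by a moderate amount.

Every shape is tilted by the same angle and the image corners show triangular fill wedges — a whole-image rotation by a non-right angle.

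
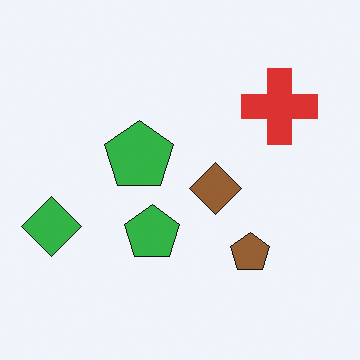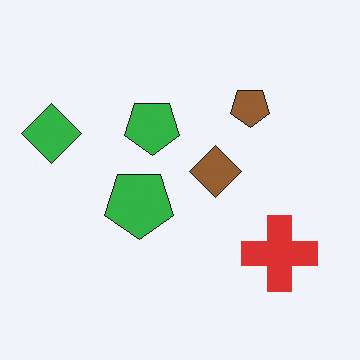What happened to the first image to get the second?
The second image is the first flipped vertically (top ↔ bottom).

The red cross is in the top-right of the first image and the bottom-right of the second — shapes on opposite sides of the horizontal midline have swapped in a mirror flip.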